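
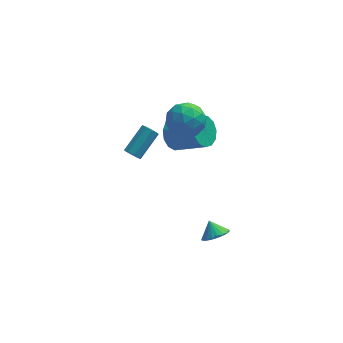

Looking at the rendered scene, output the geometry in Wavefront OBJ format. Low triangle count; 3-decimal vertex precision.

v 0.603 3.566 4.219
v 1.795 3.573 4.477
v 0.765 1.727 3.523
v 1.957 1.734 3.781
v 1.137 1.724 4.685
v 1.038 2.861 5.115
v 1.522 2.439 2.885
v 1.423 3.576 3.315
v 2.363 2.876 3.653
v 2.126 2.435 4.765
v 0.434 2.865 3.235
v 0.197 2.424 4.347
v 1.185 3.731 4.409
v 1.375 1.569 3.591
v 0.893 1.563 4.122
v 1.594 1.567 4.274
v 0.74 3.313 4.784
v 1.44 3.317 4.935
v 1.054 2.23 5.057
v 1.12 1.983 3.065
v 1.82 1.987 3.216
v 0.966 3.733 3.726
v 1.667 3.737 3.878
v 1.506 3.07 2.943
v 2.22 3.326 4.076
v 2.315 2.245 3.667
v 2.059 2.659 3.141
v 2.001 3.327 3.393
v 2.08 3.066 4.73
v 2.175 1.985 4.321
v 1.693 1.98 4.852
v 1.635 2.648 5.104
v 2.414 2.657 4.245
v 0.385 3.315 3.679
v 0.48 2.234 3.27
v 0.925 2.652 2.896
v 0.867 3.32 3.148
v 0.245 3.055 4.333
v 0.34 1.974 3.924
v 0.559 1.973 4.607
v 0.501 2.641 4.859
v 0.146 2.643 3.755
v 2.788 -0.536 -3.737
v 3.574 -0.197 -3.655
v 2.452 0.056 -2.963
v 3.421 0.025 -3.891
v 3.159 0.149 -4.1
v 2.833 0.156 -4.246
v 2.499 0.042 -4.304
v 2.215 -0.171 -4.264
v 2.03 -0.447 -4.133
v 1.975 -0.739 -3.933
v 2.062 -0.996 -3.7
v 2.274 -1.173 -3.472
v 2.574 -1.24 -3.291
v 2.912 -1.185 -3.186
v 3.228 -1.018 -3.177
v 3.468 -0.768 -3.265
v 3.59 -0.477 -3.434
v 0.714 3.975 1.246
v 1.399 4.531 0.659
v 3.072 3.68 1.807
v 2.386 3.125 2.394
v 1.256 4.877 1.123
v 2.929 4.027 2.272
v 0.941 4.938 1.627
v 2.614 4.087 2.776
v 0.554 4.692 2.01
v 2.226 3.842 3.158
v 0.217 4.219 2.15
v 1.89 3.369 3.298
v 0.038 3.669 2.003
v 1.711 2.818 3.151
v 0.074 3.215 1.615
v 1.746 2.365 2.764
v 0.312 3.003 1.111
v 1.985 2.153 2.259
v 0.679 3.1 0.649
v 2.351 2.25 1.797
v 1.056 3.474 0.376
v 2.729 2.624 1.525
v 1.325 4.008 0.38
v 2.997 3.157 1.529
v -1.768 0.915 2.772
v -1.326 0.772 2.478
v -0.27 1.982 3.474
v -0.712 2.125 3.768
v -1.535 1.094 2.307
v -0.48 2.305 3.303
v -1.881 1.312 2.409
v -0.826 2.523 3.405
v -2.16 1.297 2.724
v -1.105 2.508 3.72
v -2.21 1.058 3.066
v -1.154 2.268 4.062
v -2 0.735 3.237
v -0.945 1.946 4.233
v -1.654 0.517 3.135
v -0.599 1.728 4.131
v -1.375 0.532 2.82
v -0.32 1.743 3.816
f 1 38 17
f 38 12 41
f 17 41 6
f 38 41 17
f 1 17 13
f 17 6 18
f 13 18 2
f 17 18 13
f 1 13 22
f 13 2 23
f 22 23 8
f 13 23 22
f 1 22 34
f 22 8 37
f 34 37 11
f 22 37 34
f 1 34 38
f 34 11 42
f 38 42 12
f 34 42 38
f 2 18 29
f 18 6 32
f 29 32 10
f 18 32 29
f 6 41 19
f 41 12 40
f 19 40 5
f 41 40 19
f 12 42 39
f 42 11 35
f 39 35 3
f 42 35 39
f 11 37 36
f 37 8 24
f 36 24 7
f 37 24 36
f 8 23 28
f 23 2 25
f 28 25 9
f 23 25 28
f 4 30 16
f 30 10 31
f 16 31 5
f 30 31 16
f 4 16 14
f 16 5 15
f 14 15 3
f 16 15 14
f 4 14 21
f 14 3 20
f 21 20 7
f 14 20 21
f 4 21 26
f 21 7 27
f 26 27 9
f 21 27 26
f 4 26 30
f 26 9 33
f 30 33 10
f 26 33 30
f 5 31 19
f 31 10 32
f 19 32 6
f 31 32 19
f 3 15 39
f 15 5 40
f 39 40 12
f 15 40 39
f 7 20 36
f 20 3 35
f 36 35 11
f 20 35 36
f 9 27 28
f 27 7 24
f 28 24 8
f 27 24 28
f 10 33 29
f 33 9 25
f 29 25 2
f 33 25 29
f 44 43 46
f 44 46 45
f 46 43 47
f 46 47 45
f 47 43 48
f 47 48 45
f 48 43 49
f 48 49 45
f 49 43 50
f 49 50 45
f 50 43 51
f 50 51 45
f 51 43 52
f 51 52 45
f 52 43 53
f 52 53 45
f 53 43 54
f 53 54 45
f 54 43 55
f 54 55 45
f 55 43 56
f 55 56 45
f 56 43 57
f 56 57 45
f 57 43 58
f 57 58 45
f 58 43 59
f 58 59 45
f 59 43 44
f 59 44 45
f 61 60 64
f 61 64 62
f 62 64 65
f 62 65 63
f 64 60 66
f 64 66 65
f 65 66 67
f 65 67 63
f 66 60 68
f 66 68 67
f 67 68 69
f 67 69 63
f 68 60 70
f 68 70 69
f 69 70 71
f 69 71 63
f 70 60 72
f 70 72 71
f 71 72 73
f 71 73 63
f 72 60 74
f 72 74 73
f 73 74 75
f 73 75 63
f 74 60 76
f 74 76 75
f 75 76 77
f 75 77 63
f 76 60 78
f 76 78 77
f 77 78 79
f 77 79 63
f 78 60 80
f 78 80 79
f 79 80 81
f 79 81 63
f 80 60 82
f 80 82 81
f 81 82 83
f 81 83 63
f 82 60 61
f 82 61 83
f 83 61 62
f 83 62 63
f 85 84 88
f 85 88 86
f 86 88 89
f 86 89 87
f 88 84 90
f 88 90 89
f 89 90 91
f 89 91 87
f 90 84 92
f 90 92 91
f 91 92 93
f 91 93 87
f 92 84 94
f 92 94 93
f 93 94 95
f 93 95 87
f 94 84 96
f 94 96 95
f 95 96 97
f 95 97 87
f 96 84 98
f 96 98 97
f 97 98 99
f 97 99 87
f 98 84 100
f 98 100 99
f 99 100 101
f 99 101 87
f 100 84 85
f 100 85 101
f 101 85 86
f 101 86 87



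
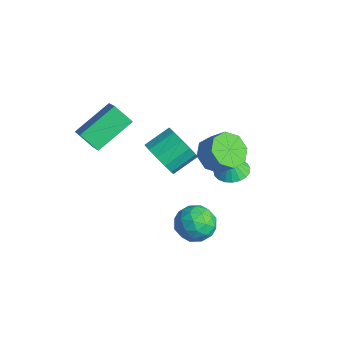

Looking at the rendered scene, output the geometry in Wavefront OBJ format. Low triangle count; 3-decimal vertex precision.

v 0.061 1.513 -1.344
v 0.636 2.091 -1.254
v 0.059 1.347 -0.256
v 0.349 2.272 -1.227
v 0.012 2.322 -1.22
v -0.317 2.233 -1.234
v -0.58 2.019 -1.267
v -0.733 1.717 -1.314
v -0.748 1.381 -1.365
v -0.624 1.067 -1.413
v -0.381 0.83 -1.449
v -0.061 0.712 -1.467
v 0.279 0.732 -1.463
v 0.582 0.887 -1.439
v 0.794 1.15 -1.398
v 0.88 1.477 -1.348
v 0.824 1.809 -1.297
v -0.589 -1.755 0.368
v 0.148 -1.417 -0.2
v 0.105 -0.208 0.463
v -0.631 -0.545 1.032
v -0.326 -1.288 -0.465
v -0.369 -0.079 0.199
v -0.884 -1.308 -0.465
v -0.926 -0.099 0.199
v -1.348 -1.469 -0.2
v -1.39 -0.26 0.464
v -1.571 -1.721 0.245
v -1.613 -0.512 0.909
v -1.482 -1.984 0.729
v -1.524 -0.775 1.393
v -1.109 -2.174 1.099
v -1.152 -0.964 1.762
v -0.572 -2.23 1.236
v -0.614 -1.021 1.9
v -0.04 -2.136 1.098
v -0.082 -0.927 1.762
v 0.318 -1.921 0.729
v 0.276 -0.711 1.392
v 0.388 -1.653 0.244
v 0.346 -0.443 0.908
v 2.017 -0.425 2.321
v 2.542 -1.159 2.141
v 3.249 -0.848 2.939
v 2.723 -0.115 3.119
v 2.726 -0.596 1.76
v 3.432 -0.285 2.558
v 2.494 0.067 1.707
v 3.2 0.378 2.505
v 1.982 0.442 2.014
v 2.689 0.752 2.812
v 1.491 0.308 2.501
v 2.198 0.619 3.299
v 1.308 -0.255 2.882
v 2.014 0.056 3.68
v 1.54 -0.918 2.935
v 2.246 -0.607 3.733
v 2.051 -1.292 2.628
v 2.758 -0.982 3.426
v 1.603 -0.178 -2.775
v 2.091 -0.548 -1.986
v 1.149 -1.672 -3.194
v 1.637 -2.042 -2.405
v 0.812 -1.494 -2.271
v 1.093 -0.571 -2.012
v 2.147 -1.649 -3.168
v 2.428 -0.726 -2.909
v 2.427 -1.457 -2.229
v 1.602 -1.362 -1.674
v 1.638 -0.858 -3.506
v 0.813 -0.763 -2.951
v 1.887 -0.232 -2.344
v 1.353 -1.988 -2.836
v 0.868 -1.666 -2.758
v 1.155 -1.883 -2.294
v 1.3 -0.246 -2.359
v 1.587 -0.463 -1.895
v 0.835 -1.019 -2.062
v 1.653 -1.757 -3.285
v 1.94 -1.974 -2.821
v 2.085 -0.337 -2.886
v 2.372 -0.554 -2.422
v 2.405 -1.201 -3.118
v 2.371 -0.984 -2.023
v 2.104 -1.862 -2.269
v 2.404 -1.631 -2.718
v 2.569 -1.088 -2.565
v 1.886 -0.928 -1.696
v 1.619 -1.806 -1.943
v 1.134 -1.484 -1.864
v 1.3 -0.941 -1.712
v 2.084 -1.462 -1.839
v 1.621 -0.414 -3.237
v 1.354 -1.292 -3.484
v 1.94 -1.279 -3.468
v 2.106 -0.736 -3.316
v 1.136 -0.358 -2.911
v 0.869 -1.236 -3.157
v 0.671 -1.132 -2.615
v 0.836 -0.589 -2.462
v 1.156 -0.758 -3.341
v -2.41 -4.036 0.663
v -3.054 -4.581 1.444
v -2.731 -2.235 1.653
v -3.375 -2.78 2.434
v -1.385 -4.24 1.366
v -2.029 -4.785 2.147
v -1.706 -2.439 2.356
v -2.35 -2.984 3.137
f 2 1 4
f 2 4 3
f 4 1 5
f 4 5 3
f 5 1 6
f 5 6 3
f 6 1 7
f 6 7 3
f 7 1 8
f 7 8 3
f 8 1 9
f 8 9 3
f 9 1 10
f 9 10 3
f 10 1 11
f 10 11 3
f 11 1 12
f 11 12 3
f 12 1 13
f 12 13 3
f 13 1 14
f 13 14 3
f 14 1 15
f 14 15 3
f 15 1 16
f 15 16 3
f 16 1 17
f 16 17 3
f 17 1 2
f 17 2 3
f 19 18 22
f 19 22 20
f 20 22 23
f 20 23 21
f 22 18 24
f 22 24 23
f 23 24 25
f 23 25 21
f 24 18 26
f 24 26 25
f 25 26 27
f 25 27 21
f 26 18 28
f 26 28 27
f 27 28 29
f 27 29 21
f 28 18 30
f 28 30 29
f 29 30 31
f 29 31 21
f 30 18 32
f 30 32 31
f 31 32 33
f 31 33 21
f 32 18 34
f 32 34 33
f 33 34 35
f 33 35 21
f 34 18 36
f 34 36 35
f 35 36 37
f 35 37 21
f 36 18 38
f 36 38 37
f 37 38 39
f 37 39 21
f 38 18 40
f 38 40 39
f 39 40 41
f 39 41 21
f 40 18 19
f 40 19 41
f 41 19 20
f 41 20 21
f 43 42 46
f 43 46 44
f 44 46 47
f 44 47 45
f 46 42 48
f 46 48 47
f 47 48 49
f 47 49 45
f 48 42 50
f 48 50 49
f 49 50 51
f 49 51 45
f 50 42 52
f 50 52 51
f 51 52 53
f 51 53 45
f 52 42 54
f 52 54 53
f 53 54 55
f 53 55 45
f 54 42 56
f 54 56 55
f 55 56 57
f 55 57 45
f 56 42 58
f 56 58 57
f 57 58 59
f 57 59 45
f 58 42 43
f 58 43 59
f 59 43 44
f 59 44 45
f 60 97 76
f 97 71 100
f 76 100 65
f 97 100 76
f 60 76 72
f 76 65 77
f 72 77 61
f 76 77 72
f 60 72 81
f 72 61 82
f 81 82 67
f 72 82 81
f 60 81 93
f 81 67 96
f 93 96 70
f 81 96 93
f 60 93 97
f 93 70 101
f 97 101 71
f 93 101 97
f 61 77 88
f 77 65 91
f 88 91 69
f 77 91 88
f 65 100 78
f 100 71 99
f 78 99 64
f 100 99 78
f 71 101 98
f 101 70 94
f 98 94 62
f 101 94 98
f 70 96 95
f 96 67 83
f 95 83 66
f 96 83 95
f 67 82 87
f 82 61 84
f 87 84 68
f 82 84 87
f 63 89 75
f 89 69 90
f 75 90 64
f 89 90 75
f 63 75 73
f 75 64 74
f 73 74 62
f 75 74 73
f 63 73 80
f 73 62 79
f 80 79 66
f 73 79 80
f 63 80 85
f 80 66 86
f 85 86 68
f 80 86 85
f 63 85 89
f 85 68 92
f 89 92 69
f 85 92 89
f 64 90 78
f 90 69 91
f 78 91 65
f 90 91 78
f 62 74 98
f 74 64 99
f 98 99 71
f 74 99 98
f 66 79 95
f 79 62 94
f 95 94 70
f 79 94 95
f 68 86 87
f 86 66 83
f 87 83 67
f 86 83 87
f 69 92 88
f 92 68 84
f 88 84 61
f 92 84 88
f 103 105 102
f 106 103 102
f 102 105 104
f 104 106 102
f 103 109 105
f 107 103 106
f 107 109 103
f 105 109 104
f 108 106 104
f 104 109 108
f 108 107 106
f 109 107 108



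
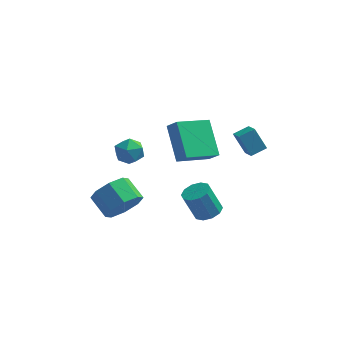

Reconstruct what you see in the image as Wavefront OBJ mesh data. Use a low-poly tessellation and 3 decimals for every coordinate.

v -3.167 -1.536 -1.736
v -2.505 -1.515 -0.87
v -3.411 -0.702 -0.198
v -4.073 -0.724 -1.064
v -2.349 -0.896 -1.407
v -3.254 -0.083 -0.736
v -2.671 -0.653 -2.137
v -3.577 0.16 -1.465
v -3.284 -0.927 -2.632
v -4.19 -0.114 -1.96
v -3.829 -1.558 -2.602
v -4.735 -0.745 -1.93
v -3.986 -2.177 -2.064
v -4.891 -1.364 -1.393
v -3.663 -2.42 -1.335
v -4.569 -1.607 -0.663
v -3.05 -2.146 -0.84
v -3.956 -1.333 -0.168
v -0.595 -1.566 2.098
v -1.324 -0.102 3.494
v 0.783 -0.297 1.488
v 0.054 1.166 2.884
v -0.054 -1.866 2.696
v -0.783 -0.403 4.092
v 1.324 -0.598 2.086
v 0.595 0.866 3.482
v 1.256 -3.466 0.22
v 1.747 -2.962 0.448
v 1.156 -3.03 1.869
v 0.664 -3.534 1.64
v 1.374 -2.741 0.304
v 0.783 -2.808 1.724
v 0.956 -2.796 0.127
v 0.365 -2.863 1.547
v 0.652 -3.108 -0.014
v 0.061 -3.175 1.406
v 0.579 -3.556 -0.066
v -0.012 -3.623 1.354
v 0.764 -3.97 -0.009
v 0.173 -4.038 1.412
v 1.137 -4.192 0.136
v 0.546 -4.259 1.556
v 1.555 -4.137 0.313
v 0.964 -4.204 1.733
v 1.859 -3.825 0.454
v 1.268 -3.892 1.874
v 1.932 -3.377 0.506
v 1.341 -3.444 1.926
v -3.99 0.591 0.484
v -3.294 1.087 0.37
v -3.306 -0.147 1.45
v -2.61 0.349 1.336
v -3.318 0.678 1.703
v -3.74 1.133 1.106
v -2.86 -0.193 0.714
v -3.282 0.262 0.117
v -2.595 0.602 0.512
v -2.878 1.14 1.123
v -3.722 -0.2 0.697
v -4.005 0.338 1.308
v 1.876 2.208 1.368
v 2.584 2.739 1.654
v 1.471 2.965 0.963
v 2.179 3.496 1.248
v 2.541 1.944 0.212
v 3.249 2.475 0.497
v 2.136 2.701 -0.194
v 2.844 3.232 0.092
f 2 1 5
f 2 5 3
f 3 5 6
f 3 6 4
f 5 1 7
f 5 7 6
f 6 7 8
f 6 8 4
f 7 1 9
f 7 9 8
f 8 9 10
f 8 10 4
f 9 1 11
f 9 11 10
f 10 11 12
f 10 12 4
f 11 1 13
f 11 13 12
f 12 13 14
f 12 14 4
f 13 1 15
f 13 15 14
f 14 15 16
f 14 16 4
f 15 1 17
f 15 17 16
f 16 17 18
f 16 18 4
f 17 1 2
f 17 2 18
f 18 2 3
f 18 3 4
f 20 22 19
f 23 20 19
f 19 22 21
f 21 23 19
f 20 26 22
f 24 20 23
f 24 26 20
f 22 26 21
f 25 23 21
f 21 26 25
f 25 24 23
f 26 24 25
f 28 27 31
f 28 31 29
f 29 31 32
f 29 32 30
f 31 27 33
f 31 33 32
f 32 33 34
f 32 34 30
f 33 27 35
f 33 35 34
f 34 35 36
f 34 36 30
f 35 27 37
f 35 37 36
f 36 37 38
f 36 38 30
f 37 27 39
f 37 39 38
f 38 39 40
f 38 40 30
f 39 27 41
f 39 41 40
f 40 41 42
f 40 42 30
f 41 27 43
f 41 43 42
f 42 43 44
f 42 44 30
f 43 27 45
f 43 45 44
f 44 45 46
f 44 46 30
f 45 27 47
f 45 47 46
f 46 47 48
f 46 48 30
f 47 27 28
f 47 28 48
f 48 28 29
f 48 29 30
f 49 60 54
f 49 54 50
f 49 50 56
f 49 56 59
f 49 59 60
f 50 54 58
f 54 60 53
f 60 59 51
f 59 56 55
f 56 50 57
f 52 58 53
f 52 53 51
f 52 51 55
f 52 55 57
f 52 57 58
f 53 58 54
f 51 53 60
f 55 51 59
f 57 55 56
f 58 57 50
f 62 64 61
f 65 62 61
f 61 64 63
f 63 65 61
f 62 68 64
f 66 62 65
f 66 68 62
f 64 68 63
f 67 65 63
f 63 68 67
f 67 66 65
f 68 66 67



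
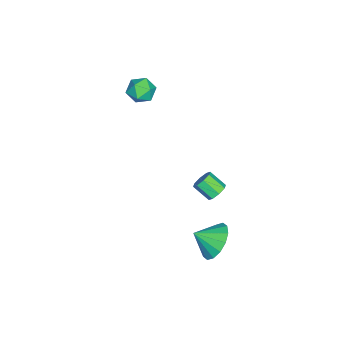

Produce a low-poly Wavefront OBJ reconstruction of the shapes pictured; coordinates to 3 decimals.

v -2.779 -0.74 3.062
v -2.108 -0.857 3.499
v -2.692 -1.963 2.601
v -2.021 -2.08 3.038
v -2.737 -2.003 3.408
v -2.79 -1.247 3.693
v -2.01 -1.573 2.407
v -2.063 -0.817 2.692
v -1.632 -1.372 3.094
v -2.081 -1.638 3.713
v -2.719 -1.182 2.387
v -3.168 -1.448 3.006
v 3.743 3.867 -1.351
v 4.244 3.429 -2.176
v 4.017 2.893 -0.669
v 4.629 3.72 -1.915
v 4.776 4.051 -1.503
v 4.646 4.332 -1.05
v 4.274 4.489 -0.678
v 3.76 4.479 -0.486
v 3.242 4.304 -0.526
v 2.857 4.013 -0.788
v 2.71 3.682 -1.2
v 2.84 3.401 -1.653
v 3.211 3.244 -2.025
v 3.725 3.254 -2.217
v 0.302 3.114 -1.343
v 0.704 2.801 -1.618
v 0.501 1.972 -0.973
v 0.098 2.286 -0.697
v 0.871 3.027 -1.275
v 0.668 2.199 -0.629
v 0.705 3.305 -0.971
v 0.501 2.476 -0.326
v 0.302 3.471 -0.885
v 0.098 2.642 -0.24
v -0.101 3.428 -1.067
v -0.304 2.599 -0.422
v -0.268 3.201 -1.411
v -0.471 2.373 -0.765
v -0.101 2.924 -1.714
v -0.305 2.095 -1.069
v 0.302 2.758 -1.8
v 0.098 1.929 -1.155
f 1 12 6
f 1 6 2
f 1 2 8
f 1 8 11
f 1 11 12
f 2 6 10
f 6 12 5
f 12 11 3
f 11 8 7
f 8 2 9
f 4 10 5
f 4 5 3
f 4 3 7
f 4 7 9
f 4 9 10
f 5 10 6
f 3 5 12
f 7 3 11
f 9 7 8
f 10 9 2
f 14 13 16
f 14 16 15
f 16 13 17
f 16 17 15
f 17 13 18
f 17 18 15
f 18 13 19
f 18 19 15
f 19 13 20
f 19 20 15
f 20 13 21
f 20 21 15
f 21 13 22
f 21 22 15
f 22 13 23
f 22 23 15
f 23 13 24
f 23 24 15
f 24 13 25
f 24 25 15
f 25 13 26
f 25 26 15
f 26 13 14
f 26 14 15
f 28 27 31
f 28 31 29
f 29 31 32
f 29 32 30
f 31 27 33
f 31 33 32
f 32 33 34
f 32 34 30
f 33 27 35
f 33 35 34
f 34 35 36
f 34 36 30
f 35 27 37
f 35 37 36
f 36 37 38
f 36 38 30
f 37 27 39
f 37 39 38
f 38 39 40
f 38 40 30
f 39 27 41
f 39 41 40
f 40 41 42
f 40 42 30
f 41 27 43
f 41 43 42
f 42 43 44
f 42 44 30
f 43 27 28
f 43 28 44
f 44 28 29
f 44 29 30



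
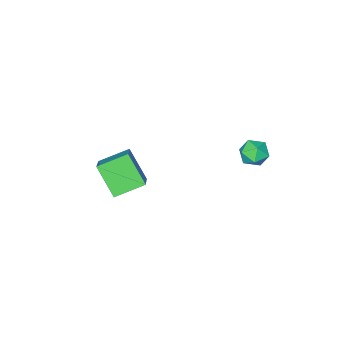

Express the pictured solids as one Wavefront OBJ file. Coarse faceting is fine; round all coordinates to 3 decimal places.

v -3.9 3.937 0.374
v -3.269 4.226 0.098
v -3.271 3.414 1.262
v -2.64 3.703 0.986
v -3.151 4.15 1.297
v -3.539 4.473 0.748
v -3.001 3.167 0.612
v -3.389 3.49 0.063
v -2.713 3.749 0.245
v -2.806 4.357 0.668
v -3.734 3.283 0.692
v -3.827 3.891 1.115
v 0.012 -1.653 -4.016
v 0.022 -2.847 -2.682
v -1.285 -1.039 -3.456
v -1.274 -2.232 -2.122
v 0.994 -0.508 -2.998
v 1.005 -1.701 -1.664
v -0.302 0.107 -2.438
v -0.292 -1.087 -1.104
f 1 12 6
f 1 6 2
f 1 2 8
f 1 8 11
f 1 11 12
f 2 6 10
f 6 12 5
f 12 11 3
f 11 8 7
f 8 2 9
f 4 10 5
f 4 5 3
f 4 3 7
f 4 7 9
f 4 9 10
f 5 10 6
f 3 5 12
f 7 3 11
f 9 7 8
f 10 9 2
f 14 16 13
f 17 14 13
f 13 16 15
f 15 17 13
f 14 20 16
f 18 14 17
f 18 20 14
f 16 20 15
f 19 17 15
f 15 20 19
f 19 18 17
f 20 18 19



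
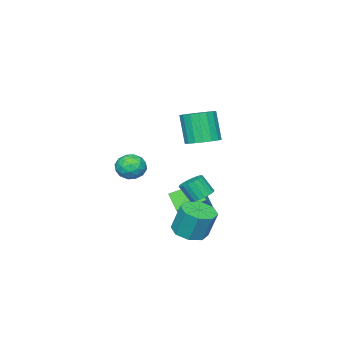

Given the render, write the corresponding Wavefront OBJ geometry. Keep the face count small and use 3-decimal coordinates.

v 0.162 1.05 1.482
v 0.935 0.536 1.427
v 0.671 -0.044 3.143
v -0.102 0.47 3.198
v 1.075 0.898 1.571
v 0.811 0.318 3.287
v 1.034 1.29 1.698
v 0.77 0.71 3.413
v 0.821 1.634 1.781
v 0.557 1.054 3.497
v 0.477 1.863 1.806
v 0.213 1.283 3.521
v 0.071 1.931 1.766
v -0.194 1.351 3.481
v -0.318 1.824 1.67
v -0.582 1.244 3.386
v -0.611 1.564 1.537
v -0.875 0.984 3.253
v -0.751 1.202 1.393
v -1.015 0.622 3.109
v -0.71 0.81 1.267
v -0.974 0.23 2.982
v -0.497 0.466 1.183
v -0.761 -0.114 2.899
v -0.153 0.237 1.159
v -0.417 -0.343 2.874
v 0.254 0.169 1.199
v -0.011 -0.411 2.914
v 0.642 0.276 1.294
v 0.378 -0.304 3.01
v 2.093 2.647 -1.187
v 2.688 2.472 -1.44
v 2.922 1.918 -0.506
v 2.327 2.093 -0.253
v 2.748 2.729 -1.302
v 2.982 2.176 -0.368
v 2.678 2.97 -1.141
v 2.912 2.417 -0.208
v 2.492 3.148 -0.99
v 2.726 2.594 -0.056
v 2.227 3.226 -0.877
v 2.461 2.672 0.056
v 1.936 3.189 -0.826
v 2.169 2.636 0.107
v 1.675 3.045 -0.846
v 1.909 2.491 0.087
v 1.498 2.822 -0.934
v 1.732 2.268 -0
v 1.438 2.564 -1.072
v 1.672 2.011 -0.138
v 1.508 2.323 -1.232
v 1.742 1.77 -0.299
v 1.694 2.146 -1.384
v 1.928 1.592 -0.45
v 1.959 2.068 -1.496
v 2.193 1.514 -0.563
v 2.251 2.104 -1.547
v 2.484 1.551 -0.614
v 2.511 2.249 -1.527
v 2.745 1.695 -0.594
v -2.615 -1.189 -3.364
v -1.78 -0.935 -2.555
v -2.157 -0.236 -4.137
v -1.321 0.018 -3.328
v -1.579 -2.278 -4.092
v -0.743 -2.024 -3.283
v -1.12 -1.325 -4.865
v -0.285 -1.071 -4.056
v 2.197 1.925 -3.742
v 3.14 1.843 -3.669
v 3.067 2.394 -2.105
v 2.123 2.475 -2.178
v 2.935 2.498 -3.909
v 2.862 3.049 -2.345
v 2.298 2.817 -4.052
v 2.224 3.368 -2.488
v 1.601 2.613 -4.013
v 1.527 3.164 -2.449
v 1.253 2.006 -3.815
v 1.18 2.557 -2.251
v 1.458 1.351 -3.575
v 1.385 1.902 -2.011
v 2.096 1.032 -3.432
v 2.022 1.583 -1.868
v 2.793 1.236 -3.471
v 2.719 1.787 -1.907
v -0.348 -3.134 -1.675
v 0.485 -3.028 -1.4
v -0.165 -4.552 -1.68
v 0.668 -4.446 -1.405
v -0.003 -4.259 -0.863
v -0.116 -3.383 -0.859
v 0.436 -4.197 -2.221
v 0.323 -3.321 -2.217
v 0.97 -3.685 -1.738
v 0.698 -3.723 -0.898
v -0.378 -3.857 -2.182
v -0.65 -3.895 -1.342
v 0.053 -2.957 -1.537
v 0.267 -4.623 -1.543
v -0.127 -4.513 -1.224
v 0.362 -4.451 -1.063
v -0.301 -3.165 -1.219
v 0.189 -3.103 -1.058
v -0.099 -3.826 -0.742
v 0.131 -4.477 -2.022
v 0.621 -4.415 -1.861
v -0.042 -3.129 -2.017
v 0.447 -3.067 -1.856
v 0.419 -3.754 -2.338
v 0.827 -3.28 -1.574
v 0.934 -4.113 -1.577
v 0.798 -3.967 -2.056
v 0.732 -3.453 -2.054
v 0.667 -3.303 -1.08
v 0.775 -4.136 -1.084
v 0.38 -4.026 -0.765
v 0.314 -3.511 -0.763
v 0.952 -3.689 -1.279
v -0.455 -3.444 -1.996
v -0.347 -4.277 -2
v 0.006 -4.069 -2.317
v -0.06 -3.554 -2.315
v -0.614 -3.467 -1.503
v -0.507 -4.3 -1.506
v -0.412 -4.127 -1.026
v -0.478 -3.613 -1.024
v -0.632 -3.891 -1.801
f 2 1 5
f 2 5 3
f 3 5 6
f 3 6 4
f 5 1 7
f 5 7 6
f 6 7 8
f 6 8 4
f 7 1 9
f 7 9 8
f 8 9 10
f 8 10 4
f 9 1 11
f 9 11 10
f 10 11 12
f 10 12 4
f 11 1 13
f 11 13 12
f 12 13 14
f 12 14 4
f 13 1 15
f 13 15 14
f 14 15 16
f 14 16 4
f 15 1 17
f 15 17 16
f 16 17 18
f 16 18 4
f 17 1 19
f 17 19 18
f 18 19 20
f 18 20 4
f 19 1 21
f 19 21 20
f 20 21 22
f 20 22 4
f 21 1 23
f 21 23 22
f 22 23 24
f 22 24 4
f 23 1 25
f 23 25 24
f 24 25 26
f 24 26 4
f 25 1 27
f 25 27 26
f 26 27 28
f 26 28 4
f 27 1 29
f 27 29 28
f 28 29 30
f 28 30 4
f 29 1 2
f 29 2 30
f 30 2 3
f 30 3 4
f 32 31 35
f 32 35 33
f 33 35 36
f 33 36 34
f 35 31 37
f 35 37 36
f 36 37 38
f 36 38 34
f 37 31 39
f 37 39 38
f 38 39 40
f 38 40 34
f 39 31 41
f 39 41 40
f 40 41 42
f 40 42 34
f 41 31 43
f 41 43 42
f 42 43 44
f 42 44 34
f 43 31 45
f 43 45 44
f 44 45 46
f 44 46 34
f 45 31 47
f 45 47 46
f 46 47 48
f 46 48 34
f 47 31 49
f 47 49 48
f 48 49 50
f 48 50 34
f 49 31 51
f 49 51 50
f 50 51 52
f 50 52 34
f 51 31 53
f 51 53 52
f 52 53 54
f 52 54 34
f 53 31 55
f 53 55 54
f 54 55 56
f 54 56 34
f 55 31 57
f 55 57 56
f 56 57 58
f 56 58 34
f 57 31 59
f 57 59 58
f 58 59 60
f 58 60 34
f 59 31 32
f 59 32 60
f 60 32 33
f 60 33 34
f 62 64 61
f 65 62 61
f 61 64 63
f 63 65 61
f 62 68 64
f 66 62 65
f 66 68 62
f 64 68 63
f 67 65 63
f 63 68 67
f 67 66 65
f 68 66 67
f 70 69 73
f 70 73 71
f 71 73 74
f 71 74 72
f 73 69 75
f 73 75 74
f 74 75 76
f 74 76 72
f 75 69 77
f 75 77 76
f 76 77 78
f 76 78 72
f 77 69 79
f 77 79 78
f 78 79 80
f 78 80 72
f 79 69 81
f 79 81 80
f 80 81 82
f 80 82 72
f 81 69 83
f 81 83 82
f 82 83 84
f 82 84 72
f 83 69 85
f 83 85 84
f 84 85 86
f 84 86 72
f 85 69 70
f 85 70 86
f 86 70 71
f 86 71 72
f 87 124 103
f 124 98 127
f 103 127 92
f 124 127 103
f 87 103 99
f 103 92 104
f 99 104 88
f 103 104 99
f 87 99 108
f 99 88 109
f 108 109 94
f 99 109 108
f 87 108 120
f 108 94 123
f 120 123 97
f 108 123 120
f 87 120 124
f 120 97 128
f 124 128 98
f 120 128 124
f 88 104 115
f 104 92 118
f 115 118 96
f 104 118 115
f 92 127 105
f 127 98 126
f 105 126 91
f 127 126 105
f 98 128 125
f 128 97 121
f 125 121 89
f 128 121 125
f 97 123 122
f 123 94 110
f 122 110 93
f 123 110 122
f 94 109 114
f 109 88 111
f 114 111 95
f 109 111 114
f 90 116 102
f 116 96 117
f 102 117 91
f 116 117 102
f 90 102 100
f 102 91 101
f 100 101 89
f 102 101 100
f 90 100 107
f 100 89 106
f 107 106 93
f 100 106 107
f 90 107 112
f 107 93 113
f 112 113 95
f 107 113 112
f 90 112 116
f 112 95 119
f 116 119 96
f 112 119 116
f 91 117 105
f 117 96 118
f 105 118 92
f 117 118 105
f 89 101 125
f 101 91 126
f 125 126 98
f 101 126 125
f 93 106 122
f 106 89 121
f 122 121 97
f 106 121 122
f 95 113 114
f 113 93 110
f 114 110 94
f 113 110 114
f 96 119 115
f 119 95 111
f 115 111 88
f 119 111 115



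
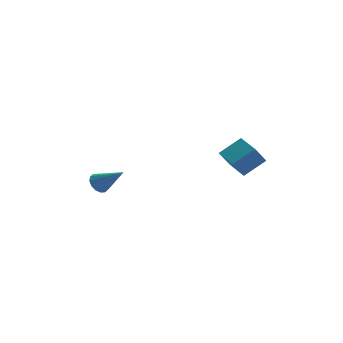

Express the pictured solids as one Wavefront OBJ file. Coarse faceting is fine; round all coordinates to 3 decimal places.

v -4.17 2.816 1.571
v -3.641 3.109 1.492
v -3.41 1.724 2.629
v -3.777 3.252 1.739
v -4.019 3.278 1.94
v -4.301 3.181 2.043
v -4.548 2.986 2.019
v -4.694 2.746 1.876
v -4.7 2.524 1.651
v -4.564 2.381 1.404
v -4.322 2.355 1.203
v -4.039 2.452 1.1
v -3.792 2.647 1.124
v -3.646 2.887 1.267
v 1.41 -0.078 2.867
v 2.568 -0.153 3.65
v 1.414 1.307 2.993
v 2.572 1.232 3.777
v 2.068 0.008 1.903
v 3.226 -0.067 2.687
v 2.072 1.393 2.03
v 3.23 1.318 2.813
f 2 1 4
f 2 4 3
f 4 1 5
f 4 5 3
f 5 1 6
f 5 6 3
f 6 1 7
f 6 7 3
f 7 1 8
f 7 8 3
f 8 1 9
f 8 9 3
f 9 1 10
f 9 10 3
f 10 1 11
f 10 11 3
f 11 1 12
f 11 12 3
f 12 1 13
f 12 13 3
f 13 1 14
f 13 14 3
f 14 1 2
f 14 2 3
f 16 18 15
f 19 16 15
f 15 18 17
f 17 19 15
f 16 22 18
f 20 16 19
f 20 22 16
f 18 22 17
f 21 19 17
f 17 22 21
f 21 20 19
f 22 20 21



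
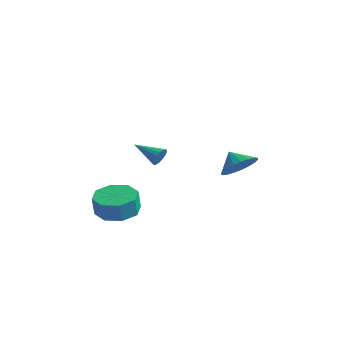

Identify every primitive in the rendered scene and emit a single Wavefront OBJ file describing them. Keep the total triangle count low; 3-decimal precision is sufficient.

v 1.672 -3.723 3.289
v 1.9 -3.931 3.708
v 0.408 -4.097 3.791
v 1.861 -3.712 3.774
v 1.785 -3.496 3.743
v 1.686 -3.324 3.623
v 1.585 -3.232 3.437
v 1.501 -3.236 3.221
v 1.45 -3.337 3.019
v 1.444 -3.515 2.871
v 1.483 -3.733 2.805
v 1.559 -3.95 2.835
v 1.657 -4.121 2.956
v 1.759 -4.214 3.142
v 1.843 -4.209 3.357
v 1.893 -4.108 3.56
v -1.477 -3.436 -1.171
v -0.894 -2.526 -1.026
v -0.801 -2.754 0.035
v -1.383 -3.664 -0.109
v -1.712 -2.4 -0.927
v -1.619 -2.628 0.134
v -2.393 -2.88 -0.971
v -2.3 -3.109 0.091
v -2.537 -3.686 -1.132
v -2.444 -3.915 -0.07
v -2.059 -4.346 -1.315
v -1.966 -4.574 -0.254
v -1.241 -4.472 -1.414
v -1.148 -4.7 -0.353
v -0.56 -3.991 -1.371
v -0.467 -4.22 -0.309
v -0.416 -3.185 -1.21
v -0.323 -3.414 -0.148
v 0.99 2.069 0.758
v 1.526 2.73 1.284
v 0.23 2.111 1.482
v 1.304 2.977 1.035
v 1.027 3.068 0.738
v 0.743 2.986 0.445
v 0.503 2.745 0.206
v 0.346 2.388 0.063
v 0.301 1.975 0.04
v 0.375 1.578 0.141
v 0.556 1.267 0.349
v 0.811 1.094 0.627
v 1.098 1.089 0.929
v 1.366 1.254 1.201
v 1.568 1.56 1.396
v 1.671 1.954 1.481
v 1.656 2.368 1.442
f 2 1 4
f 2 4 3
f 4 1 5
f 4 5 3
f 5 1 6
f 5 6 3
f 6 1 7
f 6 7 3
f 7 1 8
f 7 8 3
f 8 1 9
f 8 9 3
f 9 1 10
f 9 10 3
f 10 1 11
f 10 11 3
f 11 1 12
f 11 12 3
f 12 1 13
f 12 13 3
f 13 1 14
f 13 14 3
f 14 1 15
f 14 15 3
f 15 1 16
f 15 16 3
f 16 1 2
f 16 2 3
f 18 17 21
f 18 21 19
f 19 21 22
f 19 22 20
f 21 17 23
f 21 23 22
f 22 23 24
f 22 24 20
f 23 17 25
f 23 25 24
f 24 25 26
f 24 26 20
f 25 17 27
f 25 27 26
f 26 27 28
f 26 28 20
f 27 17 29
f 27 29 28
f 28 29 30
f 28 30 20
f 29 17 31
f 29 31 30
f 30 31 32
f 30 32 20
f 31 17 33
f 31 33 32
f 32 33 34
f 32 34 20
f 33 17 18
f 33 18 34
f 34 18 19
f 34 19 20
f 36 35 38
f 36 38 37
f 38 35 39
f 38 39 37
f 39 35 40
f 39 40 37
f 40 35 41
f 40 41 37
f 41 35 42
f 41 42 37
f 42 35 43
f 42 43 37
f 43 35 44
f 43 44 37
f 44 35 45
f 44 45 37
f 45 35 46
f 45 46 37
f 46 35 47
f 46 47 37
f 47 35 48
f 47 48 37
f 48 35 49
f 48 49 37
f 49 35 50
f 49 50 37
f 50 35 51
f 50 51 37
f 51 35 36
f 51 36 37



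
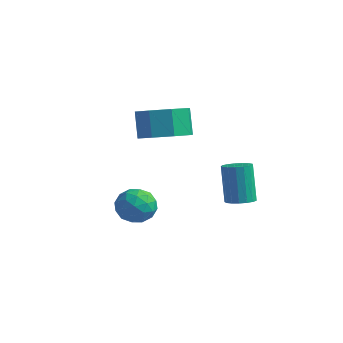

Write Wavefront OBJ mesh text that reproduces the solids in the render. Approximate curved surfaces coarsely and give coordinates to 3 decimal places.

v 0.784 -2.931 1.554
v 1.444 -3.211 1.178
v 0.196 -4.089 1.382
v 0.856 -4.369 1.006
v 0.877 -4.214 1.801
v 1.241 -3.499 1.907
v 0.399 -3.801 0.653
v 0.763 -3.086 0.759
v 1.206 -3.749 0.621
v 1.502 -4.004 1.33
v 0.138 -3.296 1.23
v 0.434 -3.551 1.939
v 1.166 -2.969 1.381
v 0.474 -4.331 1.179
v 0.487 -4.24 1.646
v 0.875 -4.404 1.425
v 1.046 -3.138 1.809
v 1.434 -3.303 1.588
v 1.101 -3.893 1.954
v 0.206 -3.997 0.972
v 0.594 -4.162 0.751
v 0.765 -2.896 1.135
v 1.153 -3.06 0.914
v 0.539 -3.407 0.606
v 1.414 -3.45 0.833
v 1.068 -4.131 0.732
v 0.799 -3.797 0.524
v 1.013 -3.377 0.587
v 1.588 -3.6 1.249
v 1.242 -4.281 1.149
v 1.255 -4.19 1.616
v 1.468 -3.769 1.678
v 1.448 -3.916 0.922
v 0.398 -3.019 1.411
v 0.052 -3.7 1.311
v 0.172 -3.531 0.882
v 0.385 -3.11 0.944
v 0.572 -3.169 1.828
v 0.226 -3.85 1.727
v 0.627 -3.923 1.973
v 0.841 -3.503 2.036
v 0.192 -3.384 1.638
v -0.402 -0.763 3.298
v 0.565 -0.431 3.576
v 0.129 -0.104 4.701
v -0.838 -0.437 4.422
v 0.122 0.156 3.234
v -0.314 0.483 4.359
v -0.628 0.204 2.929
v -1.064 0.531 4.054
v -1.246 -0.314 2.84
v -1.682 0.013 3.965
v -1.369 -1.096 3.019
v -1.805 -0.769 4.144
v -0.926 -1.683 3.361
v -1.362 -1.356 4.486
v -0.176 -1.731 3.666
v -0.612 -1.404 4.791
v 0.442 -1.213 3.755
v 0.006 -0.886 4.88
v 3.616 -1.244 1.563
v 4.101 -1.482 1.743
v 3.67 -1.194 3.278
v 3.184 -0.956 3.097
v 4.165 -1.218 1.712
v 3.734 -0.931 3.247
v 4.103 -0.961 1.647
v 3.672 -0.674 3.182
v 3.93 -0.768 1.562
v 3.499 -0.481 3.097
v 3.684 -0.684 1.477
v 3.253 -0.397 3.012
v 3.423 -0.729 1.412
v 2.992 -0.441 2.947
v 3.206 -0.891 1.381
v 2.775 -0.604 2.916
v 3.083 -1.134 1.392
v 2.652 -0.847 2.927
v 3.082 -1.402 1.442
v 2.65 -1.115 2.977
v 3.203 -1.634 1.52
v 2.771 -1.347 3.054
v 3.418 -1.777 1.607
v 2.987 -1.489 3.142
v 3.679 -1.797 1.684
v 3.248 -1.51 3.219
v 3.926 -1.69 1.733
v 3.494 -1.403 3.268
f 1 38 17
f 38 12 41
f 17 41 6
f 38 41 17
f 1 17 13
f 17 6 18
f 13 18 2
f 17 18 13
f 1 13 22
f 13 2 23
f 22 23 8
f 13 23 22
f 1 22 34
f 22 8 37
f 34 37 11
f 22 37 34
f 1 34 38
f 34 11 42
f 38 42 12
f 34 42 38
f 2 18 29
f 18 6 32
f 29 32 10
f 18 32 29
f 6 41 19
f 41 12 40
f 19 40 5
f 41 40 19
f 12 42 39
f 42 11 35
f 39 35 3
f 42 35 39
f 11 37 36
f 37 8 24
f 36 24 7
f 37 24 36
f 8 23 28
f 23 2 25
f 28 25 9
f 23 25 28
f 4 30 16
f 30 10 31
f 16 31 5
f 30 31 16
f 4 16 14
f 16 5 15
f 14 15 3
f 16 15 14
f 4 14 21
f 14 3 20
f 21 20 7
f 14 20 21
f 4 21 26
f 21 7 27
f 26 27 9
f 21 27 26
f 4 26 30
f 26 9 33
f 30 33 10
f 26 33 30
f 5 31 19
f 31 10 32
f 19 32 6
f 31 32 19
f 3 15 39
f 15 5 40
f 39 40 12
f 15 40 39
f 7 20 36
f 20 3 35
f 36 35 11
f 20 35 36
f 9 27 28
f 27 7 24
f 28 24 8
f 27 24 28
f 10 33 29
f 33 9 25
f 29 25 2
f 33 25 29
f 44 43 47
f 44 47 45
f 45 47 48
f 45 48 46
f 47 43 49
f 47 49 48
f 48 49 50
f 48 50 46
f 49 43 51
f 49 51 50
f 50 51 52
f 50 52 46
f 51 43 53
f 51 53 52
f 52 53 54
f 52 54 46
f 53 43 55
f 53 55 54
f 54 55 56
f 54 56 46
f 55 43 57
f 55 57 56
f 56 57 58
f 56 58 46
f 57 43 59
f 57 59 58
f 58 59 60
f 58 60 46
f 59 43 44
f 59 44 60
f 60 44 45
f 60 45 46
f 62 61 65
f 62 65 63
f 63 65 66
f 63 66 64
f 65 61 67
f 65 67 66
f 66 67 68
f 66 68 64
f 67 61 69
f 67 69 68
f 68 69 70
f 68 70 64
f 69 61 71
f 69 71 70
f 70 71 72
f 70 72 64
f 71 61 73
f 71 73 72
f 72 73 74
f 72 74 64
f 73 61 75
f 73 75 74
f 74 75 76
f 74 76 64
f 75 61 77
f 75 77 76
f 76 77 78
f 76 78 64
f 77 61 79
f 77 79 78
f 78 79 80
f 78 80 64
f 79 61 81
f 79 81 80
f 80 81 82
f 80 82 64
f 81 61 83
f 81 83 82
f 82 83 84
f 82 84 64
f 83 61 85
f 83 85 84
f 84 85 86
f 84 86 64
f 85 61 87
f 85 87 86
f 86 87 88
f 86 88 64
f 87 61 62
f 87 62 88
f 88 62 63
f 88 63 64



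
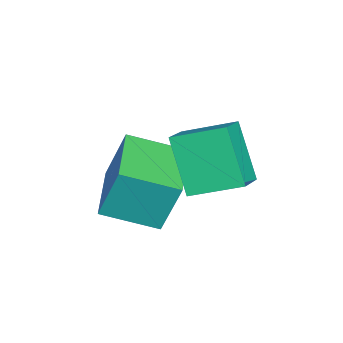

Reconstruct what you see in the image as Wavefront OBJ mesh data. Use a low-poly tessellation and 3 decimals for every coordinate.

v -3.515 0.29 0.501
v -2.462 0.141 1.035
v -3.614 1.961 1.164
v -2.561 1.811 1.697
v -2.539 1.029 -1.217
v -1.486 0.879 -0.684
v -2.638 2.699 -0.555
v -1.585 2.55 -0.021
v -4.26 -2.222 -2.464
v -4.287 -1.571 -0.541
v -4.532 -0.384 -3.089
v -4.559 0.266 -1.167
v -2.101 -1.926 -2.533
v -2.128 -1.276 -0.611
v -2.373 -0.089 -3.159
v -2.4 0.562 -1.236
f 2 4 1
f 5 2 1
f 1 4 3
f 3 5 1
f 2 8 4
f 6 2 5
f 6 8 2
f 4 8 3
f 7 5 3
f 3 8 7
f 7 6 5
f 8 6 7
f 10 12 9
f 13 10 9
f 9 12 11
f 11 13 9
f 10 16 12
f 14 10 13
f 14 16 10
f 12 16 11
f 15 13 11
f 11 16 15
f 15 14 13
f 16 14 15



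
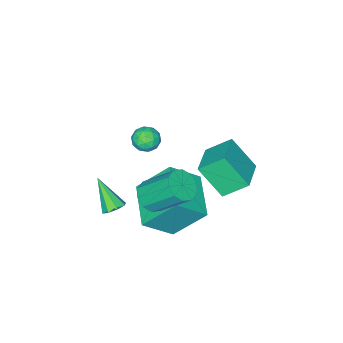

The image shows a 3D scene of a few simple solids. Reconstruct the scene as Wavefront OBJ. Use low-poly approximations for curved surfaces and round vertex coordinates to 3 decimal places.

v 0.944 -0.517 -1.37
v 1.45 -0.656 -1.446
v 0.836 -1.563 -0.19
v 1.411 -0.352 -1.18
v 1.099 -0.145 -1.026
v 0.696 -0.156 -1.072
v 0.439 -0.378 -1.293
v 0.478 -0.682 -1.559
v 0.79 -0.889 -1.714
v 1.193 -0.879 -1.667
v 1.623 2.336 2.248
v 2.302 2.571 2.277
v 1.837 3.759 3.561
v 1.157 3.524 3.532
v 2.086 2.814 1.973
v 1.621 4.002 3.258
v 1.692 2.875 1.775
v 1.227 4.062 3.059
v 1.272 2.73 1.757
v 0.807 3.917 3.042
v 0.986 2.434 1.927
v 0.52 3.621 3.211
v 0.943 2.101 2.219
v 0.478 3.289 3.503
v 1.159 1.858 2.522
v 0.694 3.046 3.807
v 1.553 1.798 2.721
v 1.088 2.985 4.005
v 1.973 1.943 2.738
v 1.508 3.13 4.023
v 2.26 2.239 2.569
v 1.794 3.426 3.853
v -3.554 1.521 -1.127
v -3.218 0.472 0.181
v -4.263 2.294 -0.326
v -3.927 1.245 0.982
v -2.233 2.375 -0.782
v -1.897 1.326 0.526
v -2.942 3.148 0.019
v -2.606 2.099 1.327
v 0.251 0.048 0.011
v -0.595 1.073 1.478
v -0.858 0.64 -1.043
v -1.704 1.666 0.425
v 1.464 1.614 -0.385
v 0.618 2.64 1.083
v 0.355 2.207 -1.438
v -0.491 3.232 0.029
v -1.821 -0.805 0.74
v -1.232 -1.024 0.61
v -2.188 -1.776 0.71
v -1.599 -1.995 0.58
v -1.73 -1.751 1.159
v -1.503 -1.151 1.177
v -1.917 -1.649 0.143
v -1.69 -1.049 0.161
v -1.291 -1.546 0.241
v -1.176 -1.608 0.869
v -2.244 -1.192 0.451
v -2.129 -1.254 1.079
v -1.494 -0.83 0.677
v -1.926 -1.97 0.643
v -2.003 -1.827 0.983
v -1.657 -1.956 0.906
v -1.654 -0.904 1.011
v -1.308 -1.033 0.934
v -1.6 -1.46 1.257
v -2.112 -1.767 0.386
v -1.766 -1.896 0.309
v -1.763 -0.844 0.414
v -1.417 -0.973 0.337
v -1.82 -1.34 0.063
v -1.183 -1.265 0.384
v -1.399 -1.835 0.367
v -1.585 -1.632 0.11
v -1.452 -1.28 0.12
v -1.115 -1.302 0.753
v -1.331 -1.872 0.736
v -1.408 -1.729 1.076
v -1.275 -1.376 1.087
v -1.15 -1.608 0.536
v -2.089 -0.928 0.584
v -2.305 -1.498 0.567
v -2.145 -1.424 0.233
v -2.012 -1.071 0.244
v -2.021 -0.965 0.953
v -2.237 -1.535 0.936
v -1.968 -1.52 1.2
v -1.835 -1.168 1.21
v -2.27 -1.192 0.784
f 2 1 4
f 2 4 3
f 4 1 5
f 4 5 3
f 5 1 6
f 5 6 3
f 6 1 7
f 6 7 3
f 7 1 8
f 7 8 3
f 8 1 9
f 8 9 3
f 9 1 10
f 9 10 3
f 10 1 2
f 10 2 3
f 12 11 15
f 12 15 13
f 13 15 16
f 13 16 14
f 15 11 17
f 15 17 16
f 16 17 18
f 16 18 14
f 17 11 19
f 17 19 18
f 18 19 20
f 18 20 14
f 19 11 21
f 19 21 20
f 20 21 22
f 20 22 14
f 21 11 23
f 21 23 22
f 22 23 24
f 22 24 14
f 23 11 25
f 23 25 24
f 24 25 26
f 24 26 14
f 25 11 27
f 25 27 26
f 26 27 28
f 26 28 14
f 27 11 29
f 27 29 28
f 28 29 30
f 28 30 14
f 29 11 31
f 29 31 30
f 30 31 32
f 30 32 14
f 31 11 12
f 31 12 32
f 32 12 13
f 32 13 14
f 34 36 33
f 37 34 33
f 33 36 35
f 35 37 33
f 34 40 36
f 38 34 37
f 38 40 34
f 36 40 35
f 39 37 35
f 35 40 39
f 39 38 37
f 40 38 39
f 42 44 41
f 45 42 41
f 41 44 43
f 43 45 41
f 42 48 44
f 46 42 45
f 46 48 42
f 44 48 43
f 47 45 43
f 43 48 47
f 47 46 45
f 48 46 47
f 49 86 65
f 86 60 89
f 65 89 54
f 86 89 65
f 49 65 61
f 65 54 66
f 61 66 50
f 65 66 61
f 49 61 70
f 61 50 71
f 70 71 56
f 61 71 70
f 49 70 82
f 70 56 85
f 82 85 59
f 70 85 82
f 49 82 86
f 82 59 90
f 86 90 60
f 82 90 86
f 50 66 77
f 66 54 80
f 77 80 58
f 66 80 77
f 54 89 67
f 89 60 88
f 67 88 53
f 89 88 67
f 60 90 87
f 90 59 83
f 87 83 51
f 90 83 87
f 59 85 84
f 85 56 72
f 84 72 55
f 85 72 84
f 56 71 76
f 71 50 73
f 76 73 57
f 71 73 76
f 52 78 64
f 78 58 79
f 64 79 53
f 78 79 64
f 52 64 62
f 64 53 63
f 62 63 51
f 64 63 62
f 52 62 69
f 62 51 68
f 69 68 55
f 62 68 69
f 52 69 74
f 69 55 75
f 74 75 57
f 69 75 74
f 52 74 78
f 74 57 81
f 78 81 58
f 74 81 78
f 53 79 67
f 79 58 80
f 67 80 54
f 79 80 67
f 51 63 87
f 63 53 88
f 87 88 60
f 63 88 87
f 55 68 84
f 68 51 83
f 84 83 59
f 68 83 84
f 57 75 76
f 75 55 72
f 76 72 56
f 75 72 76
f 58 81 77
f 81 57 73
f 77 73 50
f 81 73 77



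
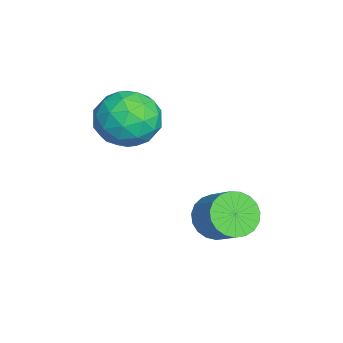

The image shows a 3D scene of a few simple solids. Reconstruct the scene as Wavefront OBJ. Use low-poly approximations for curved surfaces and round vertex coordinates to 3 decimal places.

v 2.789 0.201 -3.504
v 3.185 0.494 -4.147
v 3.987 1.011 -3.419
v 3.591 0.719 -2.776
v 2.966 0.741 -4.082
v 3.767 1.258 -3.354
v 2.716 0.895 -3.916
v 3.518 1.412 -3.188
v 2.479 0.929 -3.679
v 3.281 1.446 -2.951
v 2.296 0.837 -3.412
v 3.097 1.354 -2.684
v 2.198 0.635 -3.161
v 2.999 1.153 -2.433
v 2.202 0.359 -2.969
v 3.003 0.876 -2.241
v 2.308 0.055 -2.869
v 3.109 0.572 -2.142
v 2.497 -0.224 -2.88
v 3.298 0.293 -2.152
v 2.736 -0.429 -2.998
v 3.538 0.088 -2.27
v 2.985 -0.525 -3.204
v 3.787 -0.008 -2.476
v 3.2 -0.495 -3.461
v 4.002 0.022 -2.733
v 3.344 -0.345 -3.726
v 4.145 0.172 -2.998
v 3.392 -0.101 -3.953
v 4.193 0.416 -3.225
v 3.336 0.196 -4.102
v 4.137 0.713 -3.374
v 0.237 -2.137 -0.075
v 1.082 -1.608 0.373
v 1.358 -3.152 -0.993
v 2.203 -2.623 -0.545
v 1.581 -3.278 0.07
v 0.888 -2.651 0.638
v 1.552 -2.109 -1.258
v 0.859 -1.482 -0.69
v 1.895 -1.591 -0.358
v 1.913 -2.313 0.463
v 0.527 -2.447 -1.083
v 0.545 -3.169 -0.262
v 0.561 -1.783 0.23
v 1.879 -2.977 -0.85
v 1.513 -3.362 -0.488
v 2.01 -3.051 -0.225
v 0.447 -2.396 0.385
v 0.944 -2.085 0.648
v 1.237 -3.067 0.47
v 1.496 -2.675 -1.268
v 1.993 -2.364 -1.005
v 0.43 -1.709 -0.395
v 0.927 -1.398 -0.132
v 1.203 -1.693 -1.09
v 1.536 -1.462 0.063
v 2.195 -2.059 -0.476
v 1.812 -1.757 -0.895
v 1.405 -1.388 -0.562
v 1.546 -1.887 0.546
v 2.205 -2.484 0.006
v 1.839 -2.869 0.368
v 1.432 -2.5 0.701
v 2.024 -1.877 0.116
v 0.235 -2.276 -0.626
v 0.894 -2.873 -1.166
v 1.008 -2.26 -1.321
v 0.601 -1.891 -0.988
v 0.245 -2.701 -0.144
v 0.904 -3.298 -0.683
v 1.035 -3.372 -0.058
v 0.628 -3.003 0.275
v 0.416 -2.883 -0.736
f 2 1 5
f 2 5 3
f 3 5 6
f 3 6 4
f 5 1 7
f 5 7 6
f 6 7 8
f 6 8 4
f 7 1 9
f 7 9 8
f 8 9 10
f 8 10 4
f 9 1 11
f 9 11 10
f 10 11 12
f 10 12 4
f 11 1 13
f 11 13 12
f 12 13 14
f 12 14 4
f 13 1 15
f 13 15 14
f 14 15 16
f 14 16 4
f 15 1 17
f 15 17 16
f 16 17 18
f 16 18 4
f 17 1 19
f 17 19 18
f 18 19 20
f 18 20 4
f 19 1 21
f 19 21 20
f 20 21 22
f 20 22 4
f 21 1 23
f 21 23 22
f 22 23 24
f 22 24 4
f 23 1 25
f 23 25 24
f 24 25 26
f 24 26 4
f 25 1 27
f 25 27 26
f 26 27 28
f 26 28 4
f 27 1 29
f 27 29 28
f 28 29 30
f 28 30 4
f 29 1 31
f 29 31 30
f 30 31 32
f 30 32 4
f 31 1 2
f 31 2 32
f 32 2 3
f 32 3 4
f 33 70 49
f 70 44 73
f 49 73 38
f 70 73 49
f 33 49 45
f 49 38 50
f 45 50 34
f 49 50 45
f 33 45 54
f 45 34 55
f 54 55 40
f 45 55 54
f 33 54 66
f 54 40 69
f 66 69 43
f 54 69 66
f 33 66 70
f 66 43 74
f 70 74 44
f 66 74 70
f 34 50 61
f 50 38 64
f 61 64 42
f 50 64 61
f 38 73 51
f 73 44 72
f 51 72 37
f 73 72 51
f 44 74 71
f 74 43 67
f 71 67 35
f 74 67 71
f 43 69 68
f 69 40 56
f 68 56 39
f 69 56 68
f 40 55 60
f 55 34 57
f 60 57 41
f 55 57 60
f 36 62 48
f 62 42 63
f 48 63 37
f 62 63 48
f 36 48 46
f 48 37 47
f 46 47 35
f 48 47 46
f 36 46 53
f 46 35 52
f 53 52 39
f 46 52 53
f 36 53 58
f 53 39 59
f 58 59 41
f 53 59 58
f 36 58 62
f 58 41 65
f 62 65 42
f 58 65 62
f 37 63 51
f 63 42 64
f 51 64 38
f 63 64 51
f 35 47 71
f 47 37 72
f 71 72 44
f 47 72 71
f 39 52 68
f 52 35 67
f 68 67 43
f 52 67 68
f 41 59 60
f 59 39 56
f 60 56 40
f 59 56 60
f 42 65 61
f 65 41 57
f 61 57 34
f 65 57 61



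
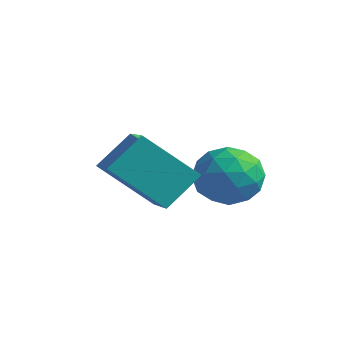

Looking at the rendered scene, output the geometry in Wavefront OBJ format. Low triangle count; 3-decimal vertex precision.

v 2.132 3.739 -0.904
v 2.499 3.327 -1.724
v 0.821 2.833 -1.036
v 1.188 2.421 -1.856
v 1.603 2.231 -0.979
v 2.414 2.791 -0.898
v 0.906 3.369 -1.862
v 1.717 3.929 -1.781
v 1.741 3.098 -2.316
v 2.172 2.396 -1.771
v 1.148 3.764 -0.989
v 1.579 3.062 -0.444
v 2.431 3.613 -1.303
v 0.889 2.547 -1.457
v 1.134 2.436 -0.942
v 1.349 2.194 -1.424
v 2.381 3.298 -0.817
v 2.596 3.056 -1.299
v 2.07 2.412 -0.861
v 0.724 3.104 -1.461
v 0.939 2.862 -1.943
v 1.971 3.966 -1.336
v 2.186 3.724 -1.818
v 1.25 3.748 -1.899
v 2.201 3.236 -2.133
v 1.43 2.703 -2.21
v 1.265 3.26 -2.214
v 1.741 3.59 -2.166
v 2.454 2.823 -1.812
v 1.683 2.29 -1.89
v 1.928 2.179 -1.374
v 2.404 2.508 -1.327
v 2.009 2.688 -2.16
v 1.637 3.87 -0.87
v 0.866 3.337 -0.948
v 0.916 3.652 -1.433
v 1.392 3.981 -1.386
v 1.89 3.457 -0.55
v 1.119 2.924 -0.627
v 1.579 2.57 -0.594
v 2.055 2.9 -0.546
v 1.311 3.472 -0.6
v -0.708 0.725 -0.906
v 0.549 -0.215 -0.225
v -0.44 1.711 -0.039
v 0.816 0.772 0.641
v 0.544 1.488 -2.161
v 1.8 0.549 -1.481
v 0.811 2.475 -1.295
v 2.068 1.535 -0.614
f 1 38 17
f 38 12 41
f 17 41 6
f 38 41 17
f 1 17 13
f 17 6 18
f 13 18 2
f 17 18 13
f 1 13 22
f 13 2 23
f 22 23 8
f 13 23 22
f 1 22 34
f 22 8 37
f 34 37 11
f 22 37 34
f 1 34 38
f 34 11 42
f 38 42 12
f 34 42 38
f 2 18 29
f 18 6 32
f 29 32 10
f 18 32 29
f 6 41 19
f 41 12 40
f 19 40 5
f 41 40 19
f 12 42 39
f 42 11 35
f 39 35 3
f 42 35 39
f 11 37 36
f 37 8 24
f 36 24 7
f 37 24 36
f 8 23 28
f 23 2 25
f 28 25 9
f 23 25 28
f 4 30 16
f 30 10 31
f 16 31 5
f 30 31 16
f 4 16 14
f 16 5 15
f 14 15 3
f 16 15 14
f 4 14 21
f 14 3 20
f 21 20 7
f 14 20 21
f 4 21 26
f 21 7 27
f 26 27 9
f 21 27 26
f 4 26 30
f 26 9 33
f 30 33 10
f 26 33 30
f 5 31 19
f 31 10 32
f 19 32 6
f 31 32 19
f 3 15 39
f 15 5 40
f 39 40 12
f 15 40 39
f 7 20 36
f 20 3 35
f 36 35 11
f 20 35 36
f 9 27 28
f 27 7 24
f 28 24 8
f 27 24 28
f 10 33 29
f 33 9 25
f 29 25 2
f 33 25 29
f 44 46 43
f 47 44 43
f 43 46 45
f 45 47 43
f 44 50 46
f 48 44 47
f 48 50 44
f 46 50 45
f 49 47 45
f 45 50 49
f 49 48 47
f 50 48 49



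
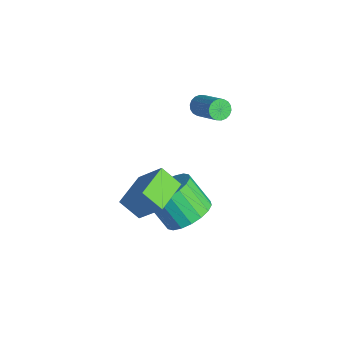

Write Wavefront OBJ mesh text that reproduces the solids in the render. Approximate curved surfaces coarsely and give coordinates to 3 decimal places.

v -0.659 -2.919 2.744
v 0.184 -2.263 4.014
v -0.071 -2.324 2.046
v 0.773 -1.668 3.316
v 0.387 -4.072 2.644
v 1.231 -3.416 3.914
v 0.976 -3.477 1.946
v 1.819 -2.821 3.216
v 0.16 -1.109 0.297
v 0.976 -0.91 0.944
v 0.156 -1.532 2.169
v -0.66 -1.731 1.523
v 0.72 -0.515 0.973
v -0.1 -1.137 2.199
v 0.353 -0.238 0.869
v -0.466 -0.859 2.094
v -0.052 -0.133 0.651
v -0.872 -0.754 1.876
v -0.415 -0.221 0.363
v -1.235 -0.843 1.589
v -0.664 -0.486 0.062
v -1.484 -1.107 1.288
v -0.751 -0.873 -0.192
v -1.57 -1.495 1.034
v -0.656 -1.308 -0.349
v -1.476 -1.93 0.876
v -0.4 -1.703 -0.379
v -1.22 -2.325 0.847
v -0.034 -1.981 -0.274
v -0.853 -2.602 0.951
v 0.372 -2.086 -0.056
v -0.448 -2.707 1.169
v 0.735 -1.997 0.231
v -0.085 -2.619 1.457
v 0.984 -1.733 0.532
v 0.164 -2.354 1.758
v 1.07 -1.345 0.786
v 0.251 -1.967 2.012
v -4.579 1.156 2.196
v -4.277 1.1 1.776
v -2.9 1.408 2.724
v -3.201 1.464 3.144
v -4.326 1.326 1.774
v -2.949 1.634 2.722
v -4.426 1.519 1.856
v -3.048 1.826 2.804
v -4.555 1.639 2.005
v -3.178 1.947 2.953
v -4.689 1.664 2.192
v -3.312 1.972 3.14
v -4.802 1.589 2.38
v -3.424 1.896 3.328
v -4.87 1.427 2.531
v -3.492 1.735 3.479
v -4.88 1.212 2.616
v -3.503 1.52 3.564
v -4.831 0.986 2.618
v -3.454 1.294 3.566
v -4.732 0.794 2.536
v -3.354 1.101 3.484
v -4.602 0.673 2.387
v -3.225 0.981 3.335
v -4.468 0.648 2.2
v -3.091 0.956 3.148
v -4.356 0.724 2.012
v -2.978 1.031 2.96
v -4.288 0.885 1.861
v -2.91 1.193 2.809
f 2 4 1
f 5 2 1
f 1 4 3
f 3 5 1
f 2 8 4
f 6 2 5
f 6 8 2
f 4 8 3
f 7 5 3
f 3 8 7
f 7 6 5
f 8 6 7
f 10 9 13
f 10 13 11
f 11 13 14
f 11 14 12
f 13 9 15
f 13 15 14
f 14 15 16
f 14 16 12
f 15 9 17
f 15 17 16
f 16 17 18
f 16 18 12
f 17 9 19
f 17 19 18
f 18 19 20
f 18 20 12
f 19 9 21
f 19 21 20
f 20 21 22
f 20 22 12
f 21 9 23
f 21 23 22
f 22 23 24
f 22 24 12
f 23 9 25
f 23 25 24
f 24 25 26
f 24 26 12
f 25 9 27
f 25 27 26
f 26 27 28
f 26 28 12
f 27 9 29
f 27 29 28
f 28 29 30
f 28 30 12
f 29 9 31
f 29 31 30
f 30 31 32
f 30 32 12
f 31 9 33
f 31 33 32
f 32 33 34
f 32 34 12
f 33 9 35
f 33 35 34
f 34 35 36
f 34 36 12
f 35 9 37
f 35 37 36
f 36 37 38
f 36 38 12
f 37 9 10
f 37 10 38
f 38 10 11
f 38 11 12
f 40 39 43
f 40 43 41
f 41 43 44
f 41 44 42
f 43 39 45
f 43 45 44
f 44 45 46
f 44 46 42
f 45 39 47
f 45 47 46
f 46 47 48
f 46 48 42
f 47 39 49
f 47 49 48
f 48 49 50
f 48 50 42
f 49 39 51
f 49 51 50
f 50 51 52
f 50 52 42
f 51 39 53
f 51 53 52
f 52 53 54
f 52 54 42
f 53 39 55
f 53 55 54
f 54 55 56
f 54 56 42
f 55 39 57
f 55 57 56
f 56 57 58
f 56 58 42
f 57 39 59
f 57 59 58
f 58 59 60
f 58 60 42
f 59 39 61
f 59 61 60
f 60 61 62
f 60 62 42
f 61 39 63
f 61 63 62
f 62 63 64
f 62 64 42
f 63 39 65
f 63 65 64
f 64 65 66
f 64 66 42
f 65 39 67
f 65 67 66
f 66 67 68
f 66 68 42
f 67 39 40
f 67 40 68
f 68 40 41
f 68 41 42



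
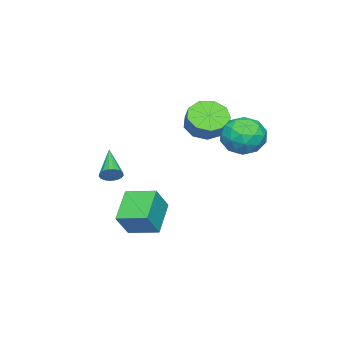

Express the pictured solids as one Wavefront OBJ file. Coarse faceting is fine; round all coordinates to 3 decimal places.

v -2.128 4.053 3.652
v -1.136 4.615 3.538
v -1.304 2.485 3.102
v -0.312 3.047 2.988
v -0.752 2.868 4.03
v -1.261 3.837 4.371
v -1.179 3.263 2.269
v -1.688 4.232 2.61
v -0.549 4.126 2.683
v -0.285 3.882 3.772
v -2.155 3.218 2.868
v -1.891 2.974 3.957
v -1.704 4.471 3.644
v -0.736 2.629 2.996
v -0.995 2.524 3.609
v -0.411 2.854 3.542
v -1.778 4.014 4.133
v -1.195 4.345 4.066
v -0.969 3.318 4.355
v -1.245 2.755 2.574
v -0.662 3.086 2.507
v -2.029 4.246 3.098
v -1.445 4.576 3.031
v -1.471 3.782 2.285
v -0.776 4.515 3.074
v -0.292 3.593 2.75
v -0.801 3.72 2.328
v -1.1 4.289 2.528
v -0.621 4.371 3.714
v -0.137 3.45 3.39
v -0.396 3.345 4.003
v -0.695 3.914 4.203
v -0.276 4.084 3.211
v -2.303 3.65 3.25
v -1.819 2.729 2.926
v -1.745 3.186 2.437
v -2.044 3.755 2.637
v -2.148 3.507 3.89
v -1.664 2.585 3.566
v -1.34 2.811 4.112
v -1.639 3.38 4.312
v -2.164 3.016 3.429
v 0.928 -2.069 0.561
v 1.246 -2.035 1.033
v -0.428 -2.951 1.539
v 1.099 -1.805 1.036
v 0.913 -1.635 0.931
v 0.73 -1.566 0.741
v 0.592 -1.611 0.509
v 0.532 -1.761 0.29
v 0.562 -1.982 0.132
v 0.676 -2.223 0.073
v 0.848 -2.428 0.126
v 1.038 -2.551 0.278
v 1.202 -2.564 0.495
v 1.304 -2.463 0.727
v 1.32 -2.272 0.921
v 1.473 -0.403 -0.841
v 2.328 -0.544 0.347
v 1.319 1.091 -0.553
v 2.174 0.951 0.635
v 2.966 -0.051 -1.875
v 3.821 -0.191 -0.687
v 2.812 1.444 -1.587
v 3.667 1.303 -0.399
v -2.777 0.818 3.045
v -1.897 0.632 2.544
v -1.322 1.116 3.374
v -2.203 1.302 3.875
v -2.153 1.261 2.355
v -1.579 1.745 3.186
v -2.702 1.682 2.489
v -2.127 2.166 3.32
v -3.286 1.699 2.883
v -2.711 2.183 3.714
v -3.632 1.304 3.353
v -3.057 1.788 4.183
v -3.578 0.681 3.678
v -3.003 1.165 4.509
v -3.15 0.123 3.707
v -2.575 0.607 4.538
v -2.547 -0.111 3.426
v -1.972 0.373 4.257
v -2.052 0.091 2.967
v -1.478 0.575 3.797
f 1 38 17
f 38 12 41
f 17 41 6
f 38 41 17
f 1 17 13
f 17 6 18
f 13 18 2
f 17 18 13
f 1 13 22
f 13 2 23
f 22 23 8
f 13 23 22
f 1 22 34
f 22 8 37
f 34 37 11
f 22 37 34
f 1 34 38
f 34 11 42
f 38 42 12
f 34 42 38
f 2 18 29
f 18 6 32
f 29 32 10
f 18 32 29
f 6 41 19
f 41 12 40
f 19 40 5
f 41 40 19
f 12 42 39
f 42 11 35
f 39 35 3
f 42 35 39
f 11 37 36
f 37 8 24
f 36 24 7
f 37 24 36
f 8 23 28
f 23 2 25
f 28 25 9
f 23 25 28
f 4 30 16
f 30 10 31
f 16 31 5
f 30 31 16
f 4 16 14
f 16 5 15
f 14 15 3
f 16 15 14
f 4 14 21
f 14 3 20
f 21 20 7
f 14 20 21
f 4 21 26
f 21 7 27
f 26 27 9
f 21 27 26
f 4 26 30
f 26 9 33
f 30 33 10
f 26 33 30
f 5 31 19
f 31 10 32
f 19 32 6
f 31 32 19
f 3 15 39
f 15 5 40
f 39 40 12
f 15 40 39
f 7 20 36
f 20 3 35
f 36 35 11
f 20 35 36
f 9 27 28
f 27 7 24
f 28 24 8
f 27 24 28
f 10 33 29
f 33 9 25
f 29 25 2
f 33 25 29
f 44 43 46
f 44 46 45
f 46 43 47
f 46 47 45
f 47 43 48
f 47 48 45
f 48 43 49
f 48 49 45
f 49 43 50
f 49 50 45
f 50 43 51
f 50 51 45
f 51 43 52
f 51 52 45
f 52 43 53
f 52 53 45
f 53 43 54
f 53 54 45
f 54 43 55
f 54 55 45
f 55 43 56
f 55 56 45
f 56 43 57
f 56 57 45
f 57 43 44
f 57 44 45
f 59 61 58
f 62 59 58
f 58 61 60
f 60 62 58
f 59 65 61
f 63 59 62
f 63 65 59
f 61 65 60
f 64 62 60
f 60 65 64
f 64 63 62
f 65 63 64
f 67 66 70
f 67 70 68
f 68 70 71
f 68 71 69
f 70 66 72
f 70 72 71
f 71 72 73
f 71 73 69
f 72 66 74
f 72 74 73
f 73 74 75
f 73 75 69
f 74 66 76
f 74 76 75
f 75 76 77
f 75 77 69
f 76 66 78
f 76 78 77
f 77 78 79
f 77 79 69
f 78 66 80
f 78 80 79
f 79 80 81
f 79 81 69
f 80 66 82
f 80 82 81
f 81 82 83
f 81 83 69
f 82 66 84
f 82 84 83
f 83 84 85
f 83 85 69
f 84 66 67
f 84 67 85
f 85 67 68
f 85 68 69



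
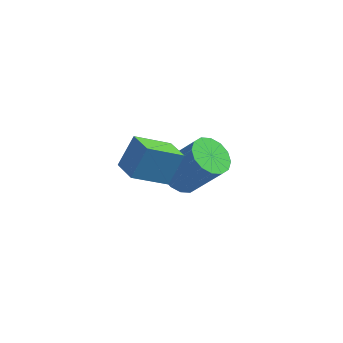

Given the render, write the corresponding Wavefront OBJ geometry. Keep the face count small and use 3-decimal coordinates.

v -0.114 3.171 -4.645
v 0.364 3.954 -4.991
v 1.691 3.892 -3.301
v 1.214 3.109 -2.955
v -0.003 4.144 -4.696
v 1.325 4.081 -3.006
v -0.399 4.073 -4.388
v 0.928 4.01 -2.698
v -0.719 3.76 -4.148
v 0.608 3.698 -2.458
v -0.877 3.29 -4.042
v 0.451 3.228 -2.351
v -0.83 2.788 -4.097
v 0.498 2.726 -2.407
v -0.591 2.388 -4.299
v 0.736 2.326 -2.609
v -0.225 2.199 -4.594
v 1.103 2.136 -2.904
v 0.172 2.27 -4.902
v 1.499 2.207 -3.212
v 0.492 2.582 -5.142
v 1.819 2.52 -3.452
v 0.649 3.052 -5.249
v 1.977 2.99 -3.558
v 0.602 3.554 -5.193
v 1.93 3.492 -3.503
v -0.413 -2.189 0.08
v 0.002 -1.472 1.319
v -1.217 -1.34 -0.142
v -0.802 -0.623 1.096
v 0.782 -1.297 -0.836
v 1.197 -0.58 0.402
v -0.022 -0.448 -1.059
v 0.393 0.269 0.18
f 2 1 5
f 2 5 3
f 3 5 6
f 3 6 4
f 5 1 7
f 5 7 6
f 6 7 8
f 6 8 4
f 7 1 9
f 7 9 8
f 8 9 10
f 8 10 4
f 9 1 11
f 9 11 10
f 10 11 12
f 10 12 4
f 11 1 13
f 11 13 12
f 12 13 14
f 12 14 4
f 13 1 15
f 13 15 14
f 14 15 16
f 14 16 4
f 15 1 17
f 15 17 16
f 16 17 18
f 16 18 4
f 17 1 19
f 17 19 18
f 18 19 20
f 18 20 4
f 19 1 21
f 19 21 20
f 20 21 22
f 20 22 4
f 21 1 23
f 21 23 22
f 22 23 24
f 22 24 4
f 23 1 25
f 23 25 24
f 24 25 26
f 24 26 4
f 25 1 2
f 25 2 26
f 26 2 3
f 26 3 4
f 28 30 27
f 31 28 27
f 27 30 29
f 29 31 27
f 28 34 30
f 32 28 31
f 32 34 28
f 30 34 29
f 33 31 29
f 29 34 33
f 33 32 31
f 34 32 33



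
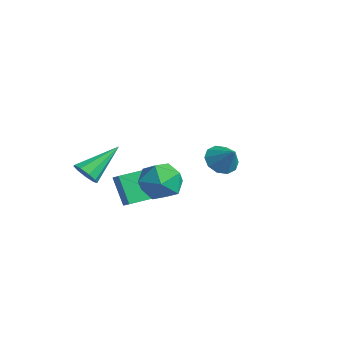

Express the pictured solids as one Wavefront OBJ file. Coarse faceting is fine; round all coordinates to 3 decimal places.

v -1.653 2.99 -0.085
v -1.082 2.957 -0.687
v -0.747 3.13 0.765
v -1.217 3.448 -0.624
v -1.519 3.764 -0.355
v -1.871 3.784 0.017
v -2.14 3.501 0.35
v -2.223 3.023 0.516
v -2.088 2.533 0.453
v -1.786 2.217 0.184
v -1.434 2.196 -0.188
v -1.165 2.479 -0.521
v -3.078 -2.852 -0.14
v -2.457 -2.985 0.154
v -3.262 -1.148 1.02
v -2.398 -2.713 -0.236
v -2.658 -2.507 -0.581
v -3.114 -2.462 -0.72
v -3.553 -2.599 -0.587
v -3.77 -2.855 -0.246
v -3.663 -3.11 0.145
v -3.282 -3.244 0.403
v -2.806 -3.195 0.406
v 0.858 -0.997 1.786
v 1.379 -0.622 0.927
v 1.281 -2.618 1.333
v 1.802 -2.243 0.474
v 2.189 -2.062 1.458
v 1.928 -1.06 1.737
v 0.732 -2.18 0.523
v 0.471 -1.178 0.802
v 1.301 -1.353 0.146
v 2.201 -1.279 0.724
v 0.459 -1.961 1.536
v 1.359 -1.887 2.114
v -0.637 -2.308 -1.035
v -1.449 -2.376 0.26
v -0.544 -0.667 -0.891
v -1.356 -0.735 0.404
v 0.056 -2.385 -0.604
v -0.756 -2.453 0.691
v 0.149 -0.744 -0.46
v -0.663 -0.812 0.835
f 2 1 4
f 2 4 3
f 4 1 5
f 4 5 3
f 5 1 6
f 5 6 3
f 6 1 7
f 6 7 3
f 7 1 8
f 7 8 3
f 8 1 9
f 8 9 3
f 9 1 10
f 9 10 3
f 10 1 11
f 10 11 3
f 11 1 12
f 11 12 3
f 12 1 2
f 12 2 3
f 14 13 16
f 14 16 15
f 16 13 17
f 16 17 15
f 17 13 18
f 17 18 15
f 18 13 19
f 18 19 15
f 19 13 20
f 19 20 15
f 20 13 21
f 20 21 15
f 21 13 22
f 21 22 15
f 22 13 23
f 22 23 15
f 23 13 14
f 23 14 15
f 24 35 29
f 24 29 25
f 24 25 31
f 24 31 34
f 24 34 35
f 25 29 33
f 29 35 28
f 35 34 26
f 34 31 30
f 31 25 32
f 27 33 28
f 27 28 26
f 27 26 30
f 27 30 32
f 27 32 33
f 28 33 29
f 26 28 35
f 30 26 34
f 32 30 31
f 33 32 25
f 37 39 36
f 40 37 36
f 36 39 38
f 38 40 36
f 37 43 39
f 41 37 40
f 41 43 37
f 39 43 38
f 42 40 38
f 38 43 42
f 42 41 40
f 43 41 42



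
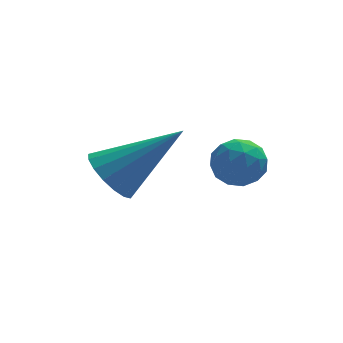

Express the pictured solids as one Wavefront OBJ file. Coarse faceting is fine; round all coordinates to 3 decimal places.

v 0.421 -1.286 -1.034
v 0.885 -1.413 -1.622
v 2.019 -1.314 0.234
v 0.873 -1.05 -1.598
v 0.757 -0.741 -1.445
v 0.564 -0.557 -1.197
v 0.338 -0.54 -0.912
v 0.132 -0.693 -0.655
v -0.009 -0.982 -0.485
v -0.051 -1.341 -0.44
v 0.015 -1.687 -0.532
v 0.174 -1.941 -0.738
v 0.39 -2.045 -1.012
v 0.612 -1.974 -1.291
v 0.791 -1.747 -1.511
v 2.592 -2.52 0.454
v 3.171 -2.749 0.65
v 2.629 -3.151 -0.39
v 3.208 -3.38 -0.194
v 2.669 -3.525 0.143
v 2.646 -3.135 0.664
v 3.154 -2.765 -0.404
v 3.131 -2.375 0.117
v 3.518 -2.9 0.119
v 3.218 -3.37 0.457
v 2.582 -2.53 -0.197
v 2.282 -3 0.141
v 2.878 -2.579 0.626
v 2.922 -3.321 -0.366
v 2.605 -3.406 -0.168
v 2.945 -3.541 -0.053
v 2.57 -2.806 0.635
v 2.91 -2.94 0.75
v 2.615 -3.397 0.452
v 2.89 -2.96 -0.49
v 3.23 -3.094 -0.375
v 2.855 -2.359 0.313
v 3.195 -2.494 0.428
v 3.185 -2.503 -0.192
v 3.422 -2.802 0.429
v 3.444 -3.173 -0.067
v 3.412 -2.812 -0.19
v 3.399 -2.582 0.116
v 3.246 -3.078 0.628
v 3.268 -3.449 0.132
v 2.951 -3.535 0.33
v 2.938 -3.305 0.637
v 3.45 -3.167 0.316
v 2.532 -2.451 0.128
v 2.554 -2.822 -0.368
v 2.862 -2.595 -0.377
v 2.849 -2.365 -0.07
v 2.356 -2.727 0.327
v 2.378 -3.098 -0.169
v 2.401 -3.318 0.144
v 2.388 -3.088 0.45
v 2.35 -2.733 -0.056
f 2 1 4
f 2 4 3
f 4 1 5
f 4 5 3
f 5 1 6
f 5 6 3
f 6 1 7
f 6 7 3
f 7 1 8
f 7 8 3
f 8 1 9
f 8 9 3
f 9 1 10
f 9 10 3
f 10 1 11
f 10 11 3
f 11 1 12
f 11 12 3
f 12 1 13
f 12 13 3
f 13 1 14
f 13 14 3
f 14 1 15
f 14 15 3
f 15 1 2
f 15 2 3
f 16 53 32
f 53 27 56
f 32 56 21
f 53 56 32
f 16 32 28
f 32 21 33
f 28 33 17
f 32 33 28
f 16 28 37
f 28 17 38
f 37 38 23
f 28 38 37
f 16 37 49
f 37 23 52
f 49 52 26
f 37 52 49
f 16 49 53
f 49 26 57
f 53 57 27
f 49 57 53
f 17 33 44
f 33 21 47
f 44 47 25
f 33 47 44
f 21 56 34
f 56 27 55
f 34 55 20
f 56 55 34
f 27 57 54
f 57 26 50
f 54 50 18
f 57 50 54
f 26 52 51
f 52 23 39
f 51 39 22
f 52 39 51
f 23 38 43
f 38 17 40
f 43 40 24
f 38 40 43
f 19 45 31
f 45 25 46
f 31 46 20
f 45 46 31
f 19 31 29
f 31 20 30
f 29 30 18
f 31 30 29
f 19 29 36
f 29 18 35
f 36 35 22
f 29 35 36
f 19 36 41
f 36 22 42
f 41 42 24
f 36 42 41
f 19 41 45
f 41 24 48
f 45 48 25
f 41 48 45
f 20 46 34
f 46 25 47
f 34 47 21
f 46 47 34
f 18 30 54
f 30 20 55
f 54 55 27
f 30 55 54
f 22 35 51
f 35 18 50
f 51 50 26
f 35 50 51
f 24 42 43
f 42 22 39
f 43 39 23
f 42 39 43
f 25 48 44
f 48 24 40
f 44 40 17
f 48 40 44



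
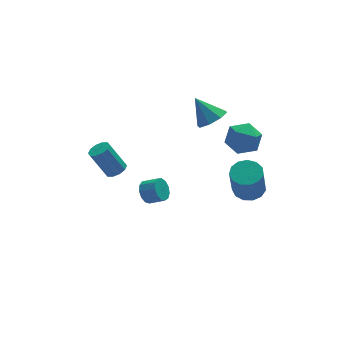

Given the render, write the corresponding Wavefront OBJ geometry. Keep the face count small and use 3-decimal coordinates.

v 3.228 2.453 0.063
v 4.04 2.224 0.654
v 2.452 3.307 1.457
v 4.124 2.913 0.28
v 3.684 3.332 -0.222
v 2.976 3.237 -0.557
v 2.417 2.682 -0.529
v 2.332 1.994 -0.155
v 2.773 1.574 0.347
v 3.48 1.67 0.682
v -1.195 0.838 -4.157
v -0.71 0.982 -4.763
v 0.06 0.466 -4.27
v -0.425 0.322 -3.663
v -0.662 1.323 -4.481
v 0.108 0.807 -3.988
v -0.784 1.51 -4.096
v -0.014 0.994 -3.603
v -1.036 1.484 -3.73
v -0.266 0.968 -3.237
v -1.338 1.252 -3.499
v -0.568 0.736 -3.006
v -1.595 0.89 -3.478
v -0.825 0.374 -2.984
v -1.725 0.511 -3.671
v -0.955 -0.005 -3.178
v -1.687 0.235 -4.019
v -0.917 -0.281 -3.526
v -1.492 0.151 -4.41
v -0.722 -0.364 -3.917
v -1.203 0.286 -4.721
v -0.433 -0.23 -4.228
v -0.912 0.595 -4.853
v -0.142 0.079 -4.36
v 3.951 -2.069 -2.703
v 4.71 -1.577 -2.38
v 4.287 -2.26 -0.353
v 3.529 -2.751 -0.677
v 4.288 -1.24 -2.354
v 3.865 -1.923 -0.327
v 3.759 -1.166 -2.44
v 3.336 -1.849 -0.413
v 3.291 -1.379 -2.609
v 2.868 -2.061 -0.582
v 3.033 -1.81 -2.808
v 2.61 -2.493 -0.781
v 3.066 -2.324 -2.974
v 2.644 -3.007 -0.947
v 3.381 -2.757 -3.054
v 2.958 -3.439 -1.027
v 3.877 -2.971 -3.023
v 3.454 -3.654 -0.996
v 4.396 -2.899 -2.89
v 3.973 -3.581 -0.863
v 4.774 -2.563 -2.698
v 4.352 -3.246 -0.671
v 4.891 -2.07 -2.508
v 4.469 -2.753 -0.481
v -2.996 0.695 -1.597
v -2.644 1.287 -1.553
v -3.511 1.677 0.16
v -3.864 1.085 0.117
v -3.011 1.366 -1.757
v -3.878 1.756 -0.043
v -3.371 1.189 -1.899
v -4.239 1.579 -0.185
v -3.589 0.823 -1.926
v -4.456 1.213 -0.212
v -3.58 0.408 -1.827
v -4.448 0.799 -0.113
v -3.349 0.103 -1.64
v -4.216 0.493 0.073
v -2.982 0.024 -1.437
v -3.849 0.414 0.277
v -2.621 0.201 -1.295
v -3.489 0.591 0.419
v -2.404 0.567 -1.268
v -3.271 0.957 0.446
v -2.412 0.981 -1.367
v -3.28 1.372 0.347
v 4.342 -0.18 0.998
v 4.968 -1.165 1.033
v 2.752 -1.195 0.907
v 3.378 -2.18 0.942
v 3.315 -1.494 1.885
v 4.298 -0.867 1.941
v 3.422 -1.493 -0.001
v 4.405 -0.866 0.055
v 4.4 -1.976 0.416
v 4.334 -1.976 1.581
v 3.386 -0.384 0.359
v 3.32 -0.384 1.524
f 2 1 4
f 2 4 3
f 4 1 5
f 4 5 3
f 5 1 6
f 5 6 3
f 6 1 7
f 6 7 3
f 7 1 8
f 7 8 3
f 8 1 9
f 8 9 3
f 9 1 10
f 9 10 3
f 10 1 2
f 10 2 3
f 12 11 15
f 12 15 13
f 13 15 16
f 13 16 14
f 15 11 17
f 15 17 16
f 16 17 18
f 16 18 14
f 17 11 19
f 17 19 18
f 18 19 20
f 18 20 14
f 19 11 21
f 19 21 20
f 20 21 22
f 20 22 14
f 21 11 23
f 21 23 22
f 22 23 24
f 22 24 14
f 23 11 25
f 23 25 24
f 24 25 26
f 24 26 14
f 25 11 27
f 25 27 26
f 26 27 28
f 26 28 14
f 27 11 29
f 27 29 28
f 28 29 30
f 28 30 14
f 29 11 31
f 29 31 30
f 30 31 32
f 30 32 14
f 31 11 33
f 31 33 32
f 32 33 34
f 32 34 14
f 33 11 12
f 33 12 34
f 34 12 13
f 34 13 14
f 36 35 39
f 36 39 37
f 37 39 40
f 37 40 38
f 39 35 41
f 39 41 40
f 40 41 42
f 40 42 38
f 41 35 43
f 41 43 42
f 42 43 44
f 42 44 38
f 43 35 45
f 43 45 44
f 44 45 46
f 44 46 38
f 45 35 47
f 45 47 46
f 46 47 48
f 46 48 38
f 47 35 49
f 47 49 48
f 48 49 50
f 48 50 38
f 49 35 51
f 49 51 50
f 50 51 52
f 50 52 38
f 51 35 53
f 51 53 52
f 52 53 54
f 52 54 38
f 53 35 55
f 53 55 54
f 54 55 56
f 54 56 38
f 55 35 57
f 55 57 56
f 56 57 58
f 56 58 38
f 57 35 36
f 57 36 58
f 58 36 37
f 58 37 38
f 60 59 63
f 60 63 61
f 61 63 64
f 61 64 62
f 63 59 65
f 63 65 64
f 64 65 66
f 64 66 62
f 65 59 67
f 65 67 66
f 66 67 68
f 66 68 62
f 67 59 69
f 67 69 68
f 68 69 70
f 68 70 62
f 69 59 71
f 69 71 70
f 70 71 72
f 70 72 62
f 71 59 73
f 71 73 72
f 72 73 74
f 72 74 62
f 73 59 75
f 73 75 74
f 74 75 76
f 74 76 62
f 75 59 77
f 75 77 76
f 76 77 78
f 76 78 62
f 77 59 79
f 77 79 78
f 78 79 80
f 78 80 62
f 79 59 60
f 79 60 80
f 80 60 61
f 80 61 62
f 81 92 86
f 81 86 82
f 81 82 88
f 81 88 91
f 81 91 92
f 82 86 90
f 86 92 85
f 92 91 83
f 91 88 87
f 88 82 89
f 84 90 85
f 84 85 83
f 84 83 87
f 84 87 89
f 84 89 90
f 85 90 86
f 83 85 92
f 87 83 91
f 89 87 88
f 90 89 82

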